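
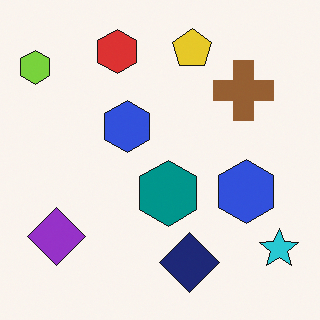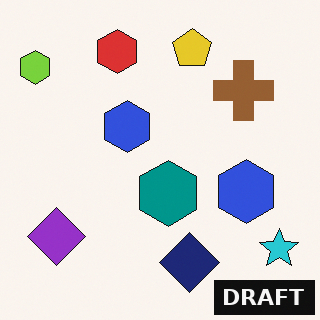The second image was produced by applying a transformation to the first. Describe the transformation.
Watermarked with the text "DRAFT" in the lower-right corner.

A dark label reading "DRAFT" appears in the lower-right corner.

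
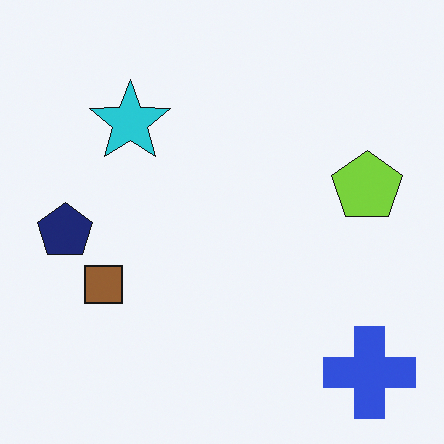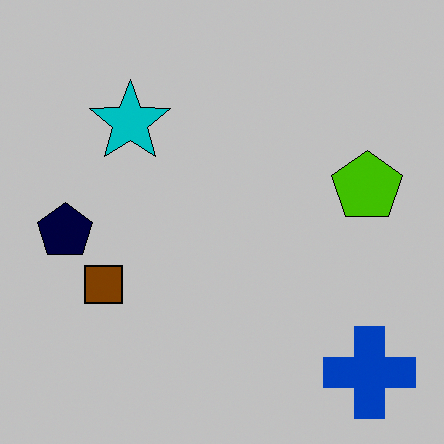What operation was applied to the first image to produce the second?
This is the original image heavily posterized to just a handful of flat colors.

Each flat color has snapped to a coarser quantized level — most visibly, the near-white background has dropped to a flat grey.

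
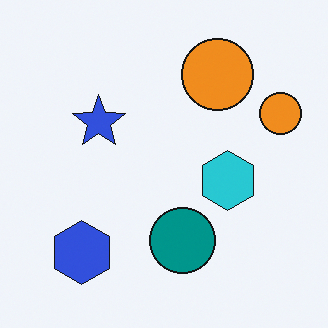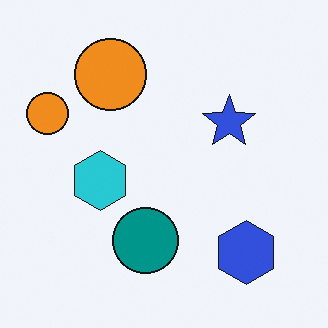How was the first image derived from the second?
It was flipped horizontally (left ↔ right).

The blue hexagon is in the bottom-right of the second image and the bottom-left of the first — shapes on opposite sides of the vertical midline have swapped in a mirror flip.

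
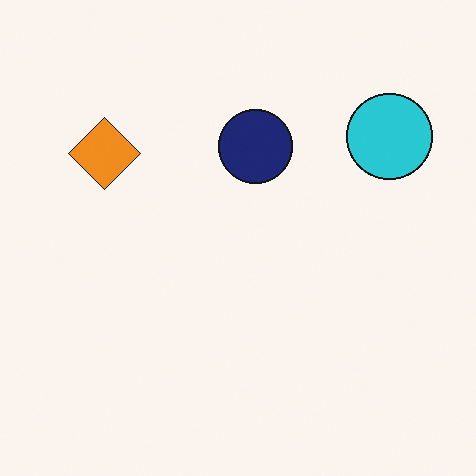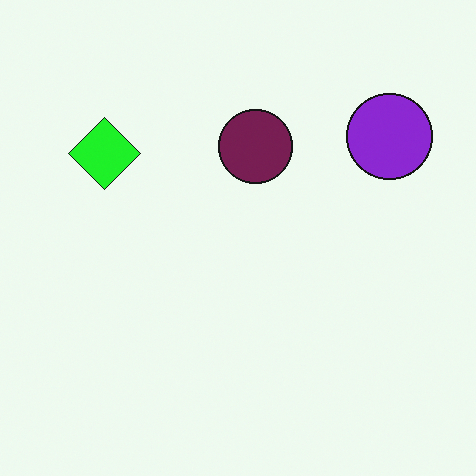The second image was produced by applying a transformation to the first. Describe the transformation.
The second image is the first hue-shifted noticeably.

Every shape's color has rotated by the same amount around the hue wheel — a uniform hue shift.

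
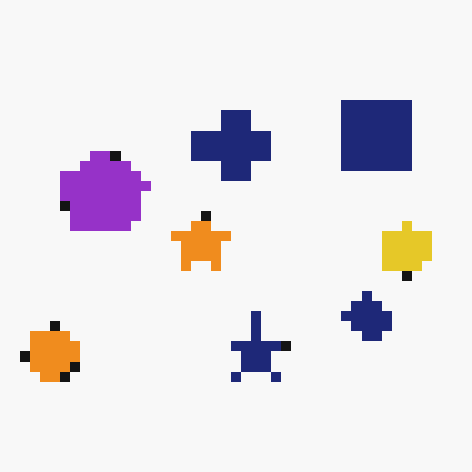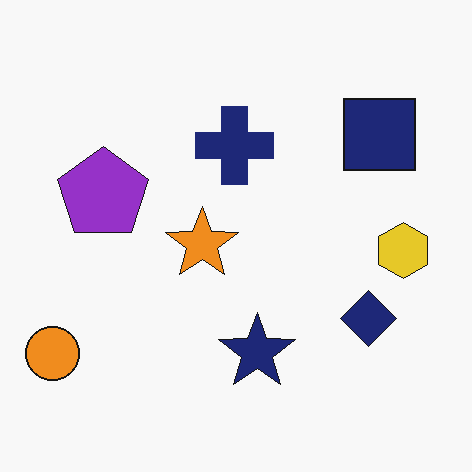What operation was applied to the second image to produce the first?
The transformation is: coarsely pixelated.

Shapes are reduced to large square blocks; fine edges and outlines are lost — a downscale-then-upscale (mosaic) effect.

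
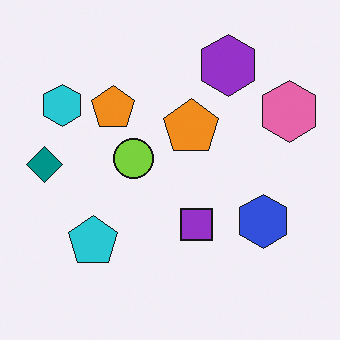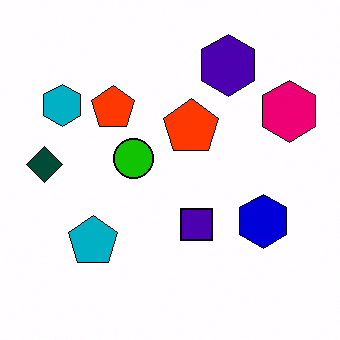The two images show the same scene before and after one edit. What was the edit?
It was boosted in contrast.

Tones are pushed away from mid-grey across the whole image — a global contrast change.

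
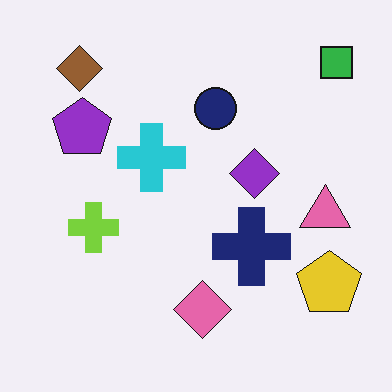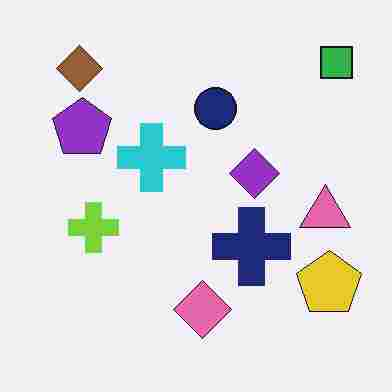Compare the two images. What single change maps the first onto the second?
It was degraded with heavy JPEG compression.

Blocky 8×8 compression artifacts appear around shape edges and the flat background shows ringing — characteristic JPEG degradation.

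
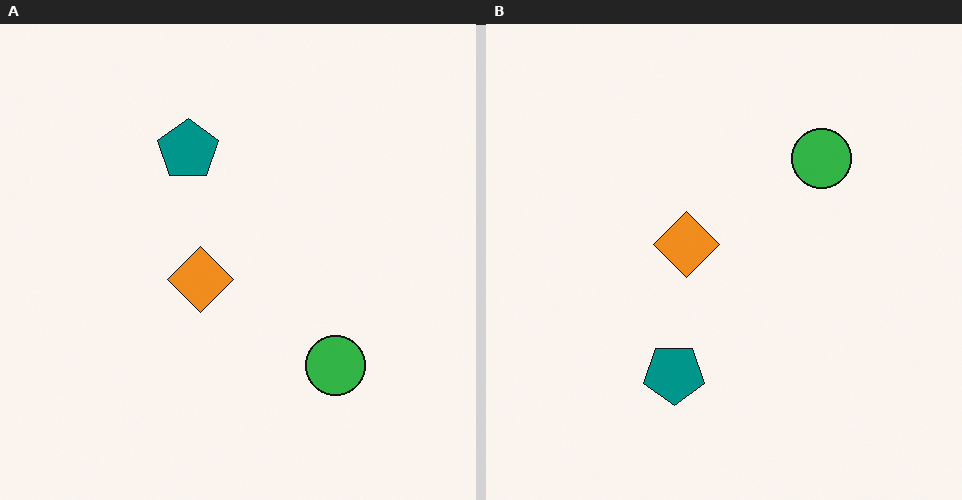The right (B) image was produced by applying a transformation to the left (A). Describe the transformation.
The transformation is: flipped vertically (top ↔ bottom).

The teal pentagon is in the top of the left (A) image and the bottom of the right (B) — shapes on opposite sides of the horizontal midline have swapped in a mirror flip.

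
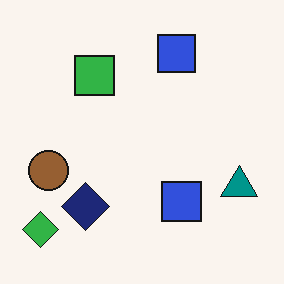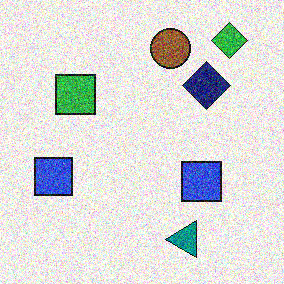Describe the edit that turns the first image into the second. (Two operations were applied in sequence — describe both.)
This is the original image transposed (reflected across the top-left ↔ bottom-right diagonal), then degraded with heavy additive noise.

Shapes have swapped their row and column positions — what was in the top-right is now in the bottom-left — a diagonal reflection. Random speckle covers the whole image, including the flat background.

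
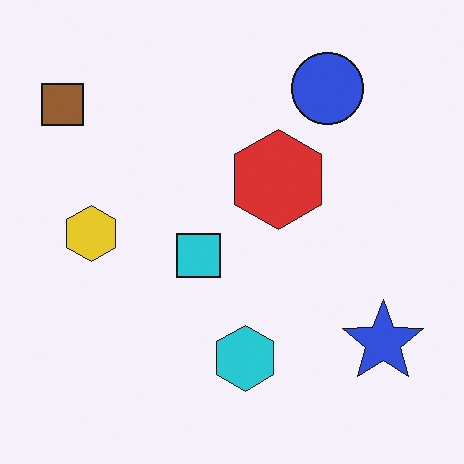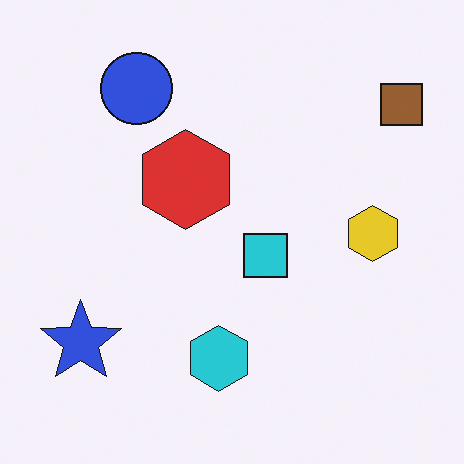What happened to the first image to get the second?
The transformation is: flipped horizontally (left ↔ right).

The brown square is in the top-left of the first image and the top-right of the second — shapes on opposite sides of the vertical midline have swapped in a mirror flip.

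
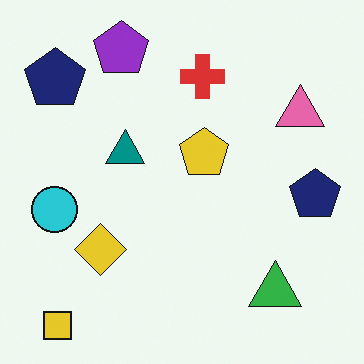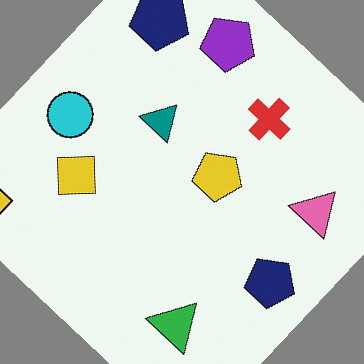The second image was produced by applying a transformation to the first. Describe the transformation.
The image was rotated clockwise by a large amount — several tens of degrees.

Every shape is tilted by the same angle and the image corners show triangular fill wedges — a whole-image rotation by a non-right angle.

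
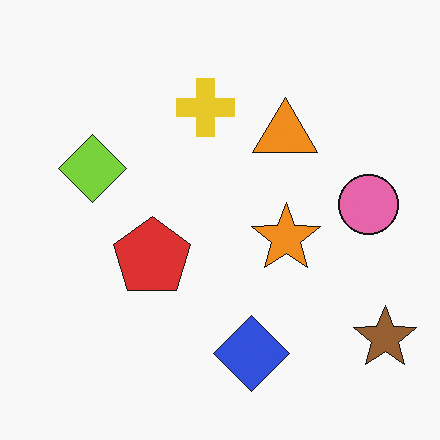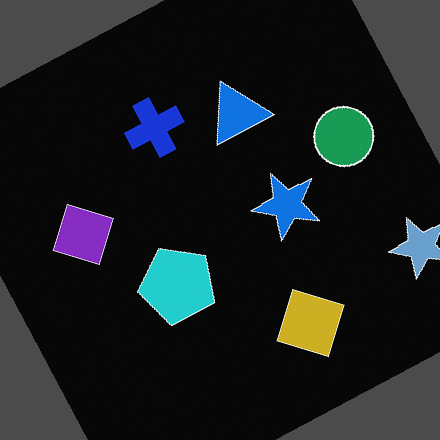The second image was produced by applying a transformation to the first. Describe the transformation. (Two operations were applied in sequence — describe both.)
The second image is the first rotated counter-clockwise by a clearly visible amount, then color-inverted (negative).

Every shape is tilted by the same angle and the image corners show triangular fill wedges — a whole-image rotation by a non-right angle. The light background has become dark and every shape's color is its complement — a photographic negative.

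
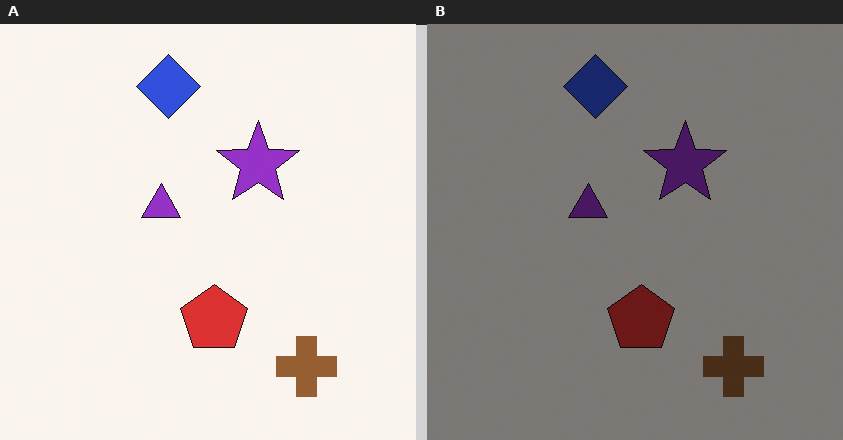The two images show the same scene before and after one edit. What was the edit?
The transformation is: substantially darkened.

Every pixel — background and shapes alike — is uniformly darkened.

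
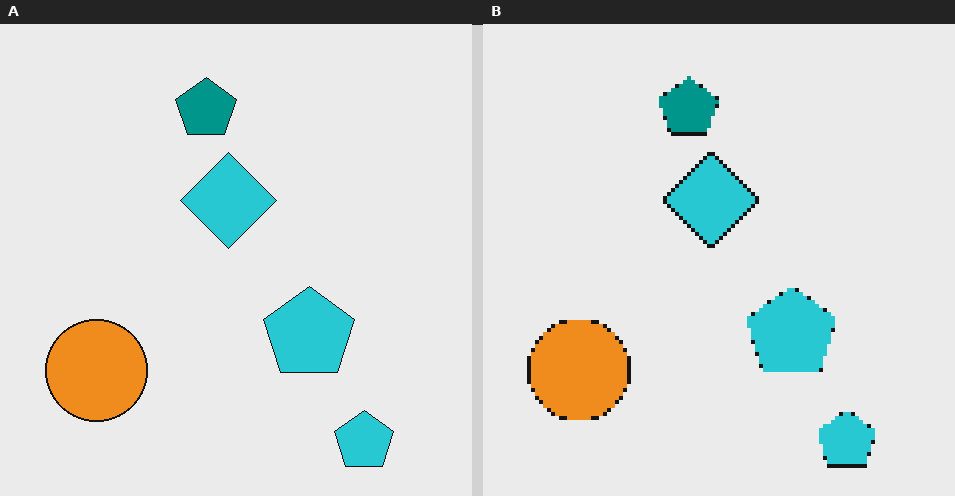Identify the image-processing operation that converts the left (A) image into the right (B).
This is the original image lightly pixelated (a mild mosaic effect).

Shapes are reduced to large square blocks; fine edges and outlines are lost — a downscale-then-upscale (mosaic) effect.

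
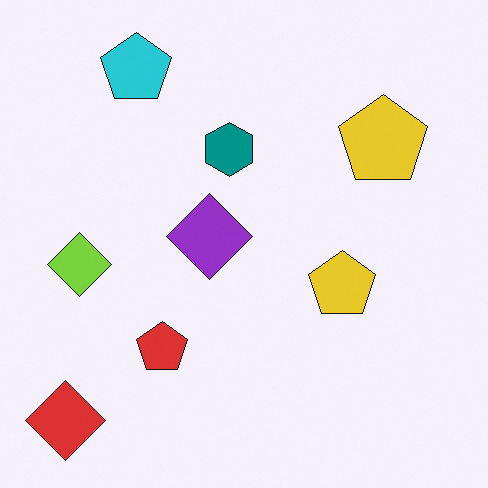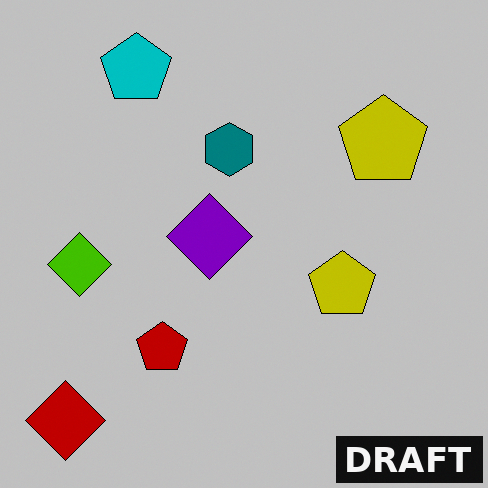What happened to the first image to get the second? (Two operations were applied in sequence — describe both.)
Heavily posterized to just a handful of flat colors, then watermarked with the text "DRAFT" in the lower-right corner.

Each flat color has snapped to a coarser quantized level — most visibly, the near-white background has dropped to a flat grey. A dark label reading "DRAFT" appears in the lower-right corner.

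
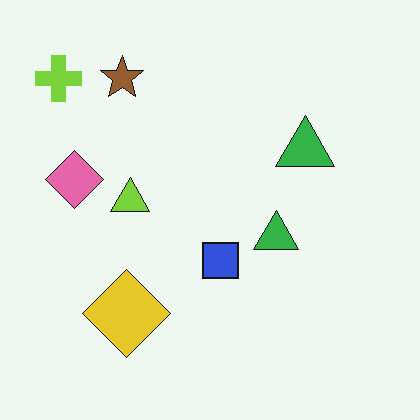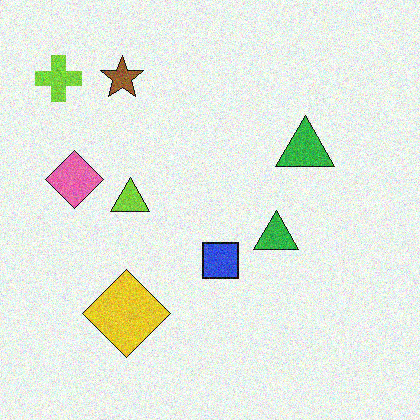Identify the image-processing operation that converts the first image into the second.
The transformation is: degraded with visible gaussian noise.

Random speckle covers the whole image, including the flat background.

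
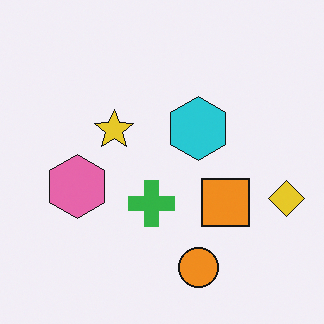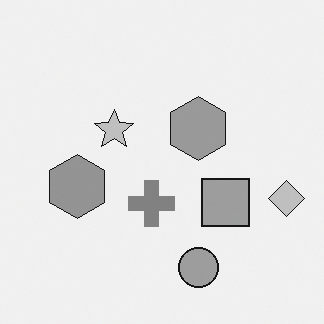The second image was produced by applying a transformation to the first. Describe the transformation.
The image was converted to grayscale.

All color is removed — every shape is now a shade of grey.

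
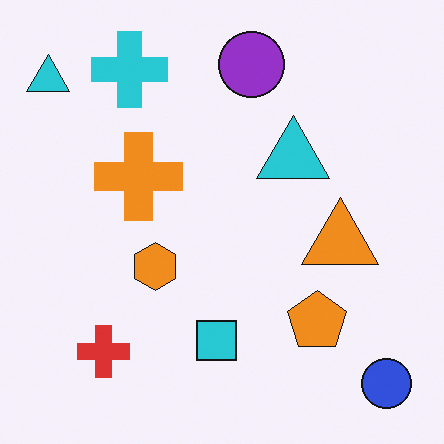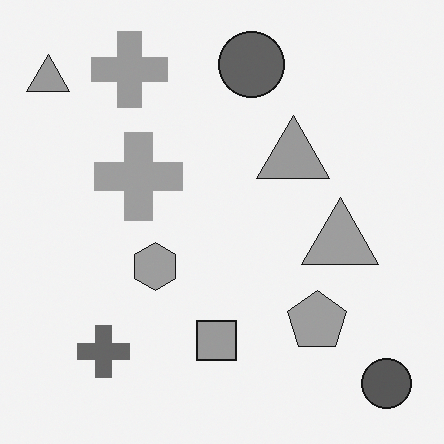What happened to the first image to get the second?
This is the original image converted to grayscale.

All color is removed — every shape is now a shade of grey.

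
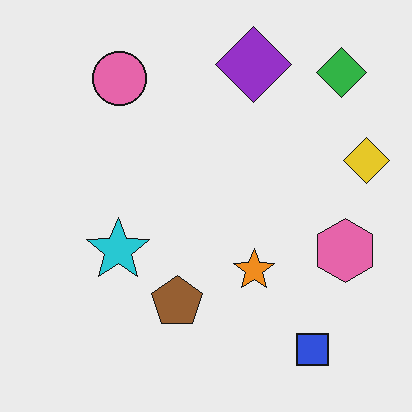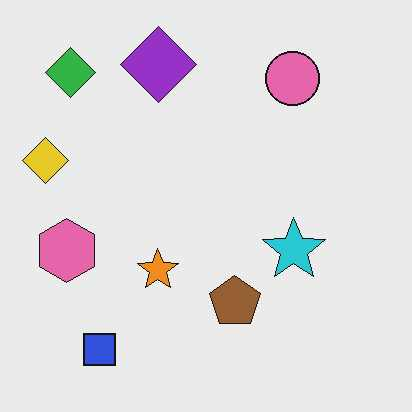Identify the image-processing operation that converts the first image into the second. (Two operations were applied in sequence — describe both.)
Flipped horizontally (left ↔ right), then JPEG-compressed with visible artifacts.

The yellow diamond is in the right of the first image and the left of the second — shapes on opposite sides of the vertical midline have swapped in a mirror flip. Blocky 8×8 compression artifacts appear around shape edges and the flat background shows ringing — characteristic JPEG degradation.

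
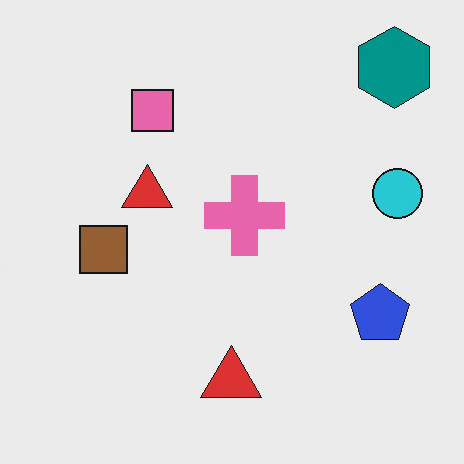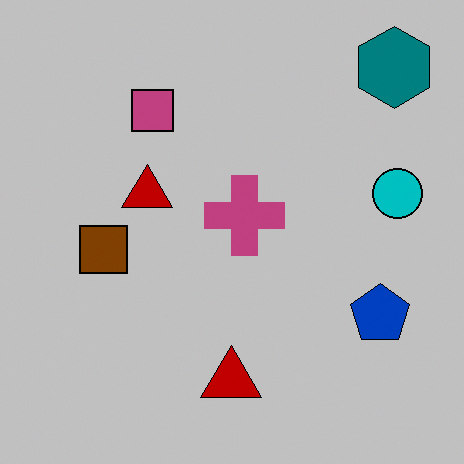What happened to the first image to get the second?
The image was aggressively posterized.

Each flat color has snapped to a coarser quantized level — most visibly, the near-white background has dropped to a flat grey.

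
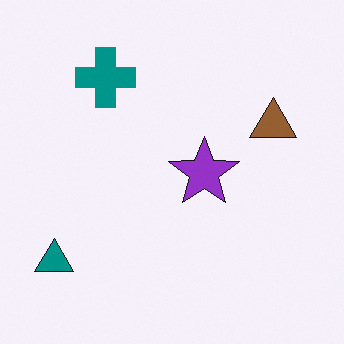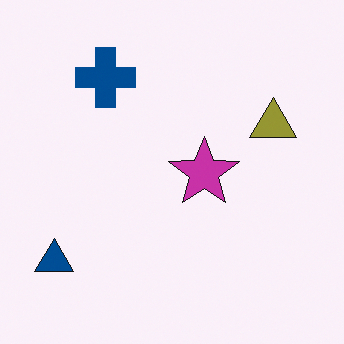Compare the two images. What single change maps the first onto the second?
The second image is the first hue-shifted by a small amount.

Every shape's color has rotated by the same amount around the hue wheel — a uniform hue shift.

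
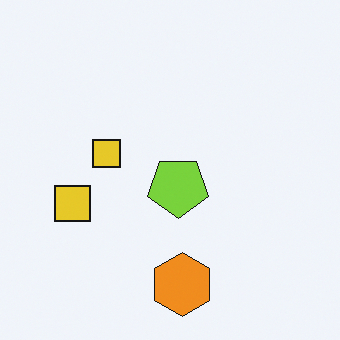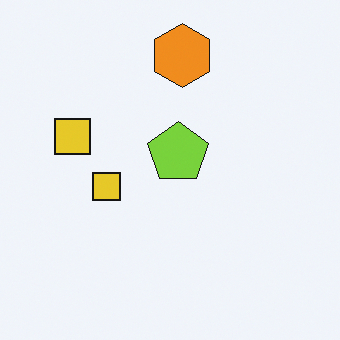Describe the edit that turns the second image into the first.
This is the original image flipped vertically (top ↔ bottom).

The orange hexagon is in the top of the second image and the bottom of the first — shapes on opposite sides of the horizontal midline have swapped in a mirror flip.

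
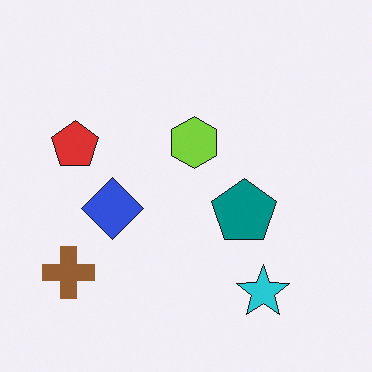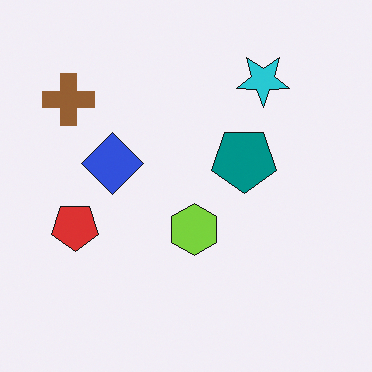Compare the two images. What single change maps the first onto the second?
It was flipped vertically (top ↔ bottom).

The cyan star is in the bottom-right of the first image and the top-right of the second — shapes on opposite sides of the horizontal midline have swapped in a mirror flip.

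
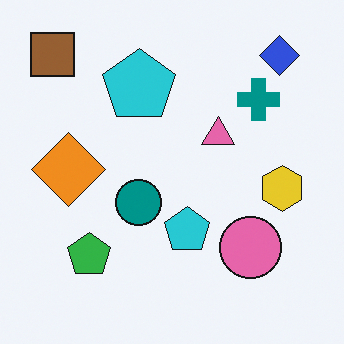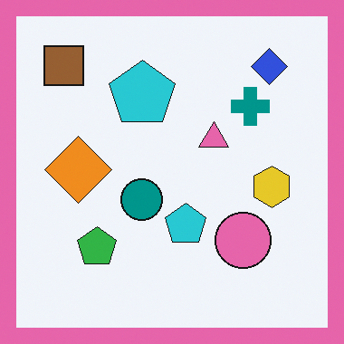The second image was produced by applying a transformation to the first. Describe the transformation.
It was framed with a pink border.

A solid pink frame runs around the edge of the second image, with the content slightly shrunk inside it.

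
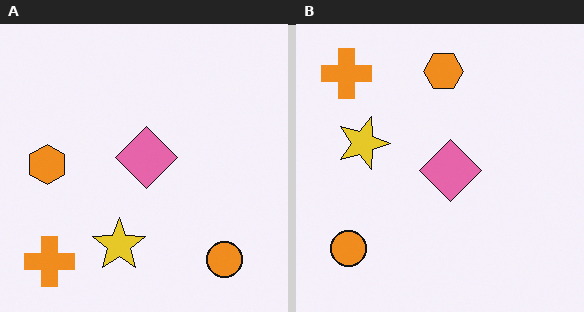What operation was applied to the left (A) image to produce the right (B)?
The transformation is: rotated 90° clockwise.

The orange cross sits in the bottom-left of the left (A) image and the top-left of the right (B) — consistent with a whole-image 90° clockwise rotation.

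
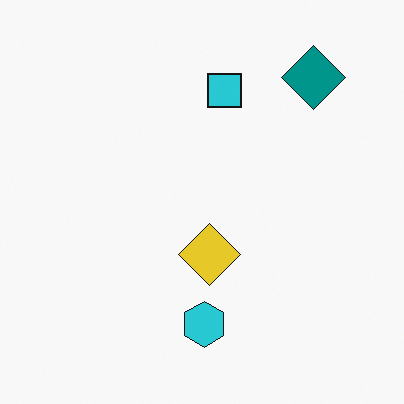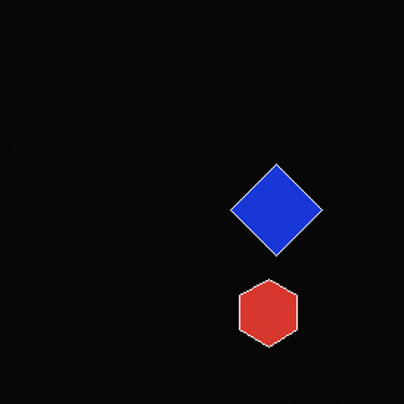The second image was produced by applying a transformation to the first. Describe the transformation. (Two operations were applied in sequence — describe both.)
It was color-inverted (negative), then cropped slightly and scaled back up.

The light background has become dark and every shape's color is its complement — a photographic negative. The visible shapes are larger and the field of view is narrower; shapes near the original edges may be partly or wholly outside the frame — a crop-and-rescale.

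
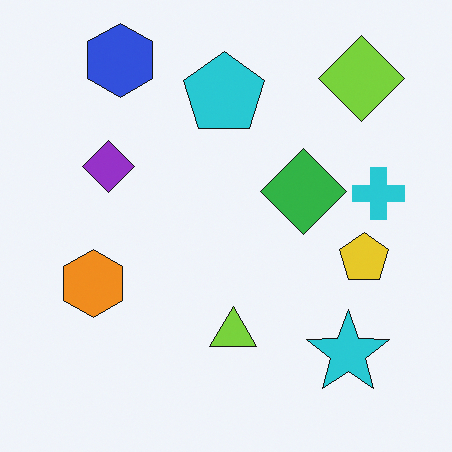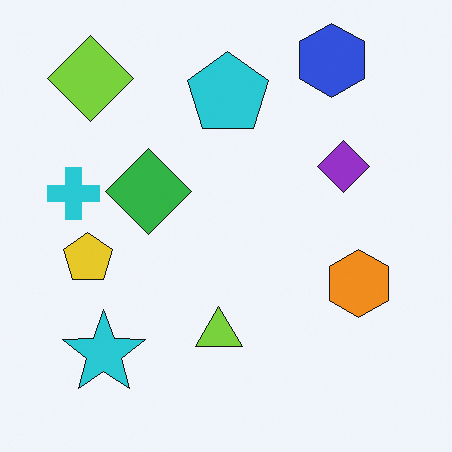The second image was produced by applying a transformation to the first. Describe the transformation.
It was flipped horizontally (left ↔ right).

The cyan cross is in the right of the first image and the left of the second — shapes on opposite sides of the vertical midline have swapped in a mirror flip.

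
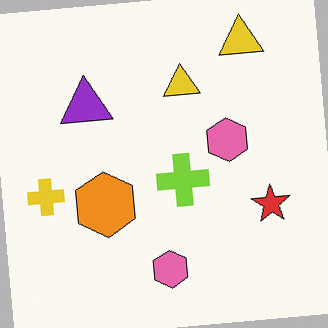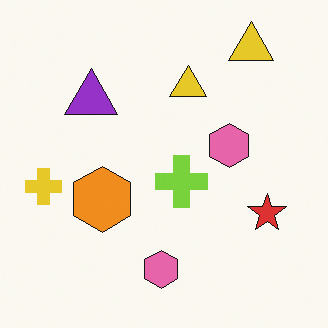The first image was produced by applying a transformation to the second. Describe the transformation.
The transformation is: rotated counter-clockwise by a few degrees.

Every shape is tilted by the same angle and the image corners show triangular fill wedges — a whole-image rotation by a non-right angle.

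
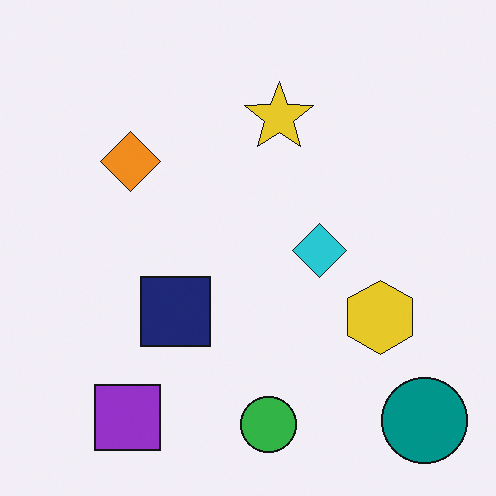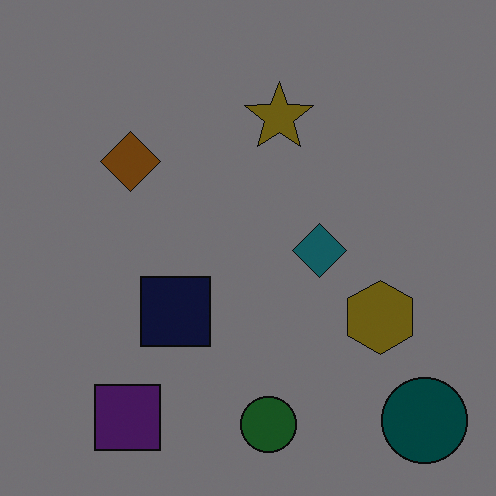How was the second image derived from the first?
The second image is the first darkened a lot.

Every pixel — background and shapes alike — is uniformly darkened.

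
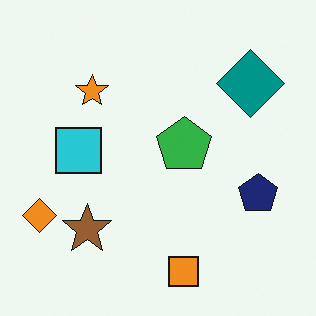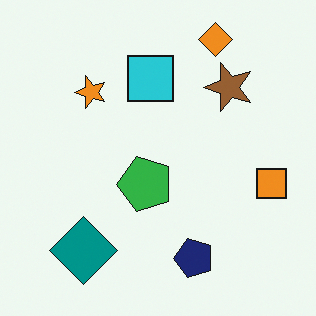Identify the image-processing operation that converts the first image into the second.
This is the original image transposed (reflected across the top-left ↔ bottom-right diagonal).

Shapes have swapped their row and column positions — what was in the top-right is now in the bottom-left — a diagonal reflection.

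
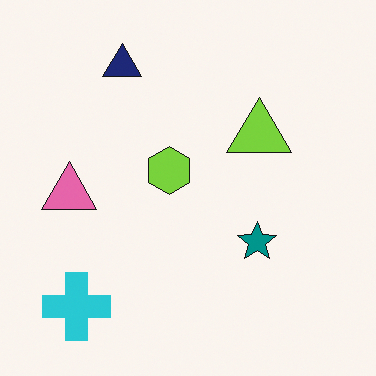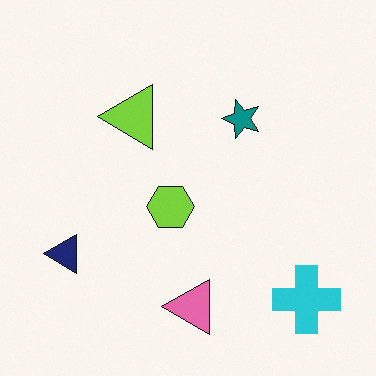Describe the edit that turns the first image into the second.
The transformation is: rotated 90° counter-clockwise.

The cyan cross sits in the bottom-left of the first image and the bottom-right of the second — consistent with a whole-image 90° counter-clockwise rotation.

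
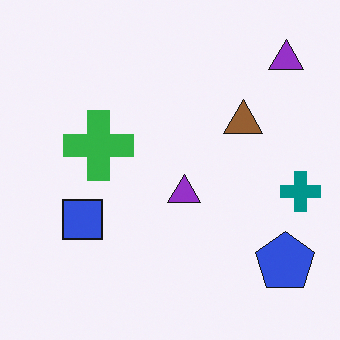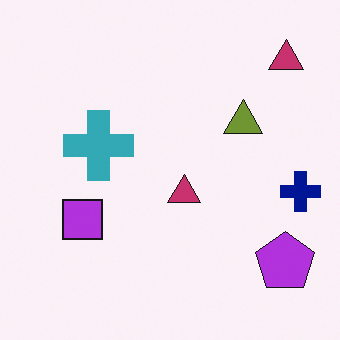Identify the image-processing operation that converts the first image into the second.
This is the original image hue-shifted by a small amount.

Every shape's color has rotated by the same amount around the hue wheel — a uniform hue shift.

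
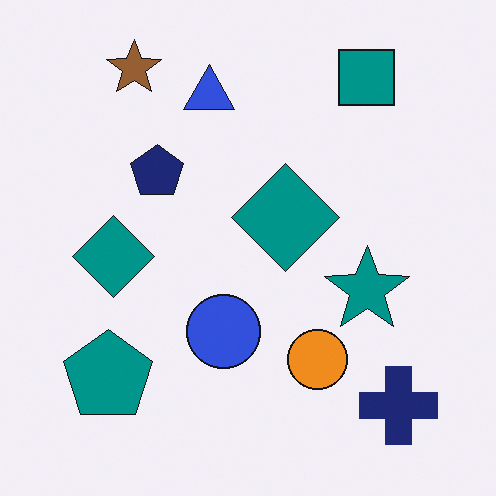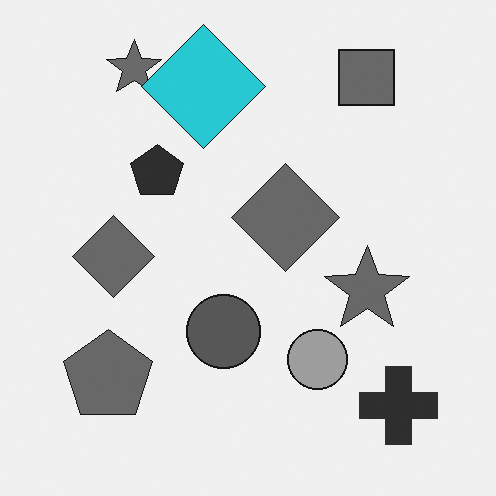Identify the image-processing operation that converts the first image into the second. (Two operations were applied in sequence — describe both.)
The transformation is: converted to grayscale, then overlaid with an additional cyan diamond.

All color is removed — every shape is now a shade of grey. A cyan diamond appears in the second image that is absent from the first.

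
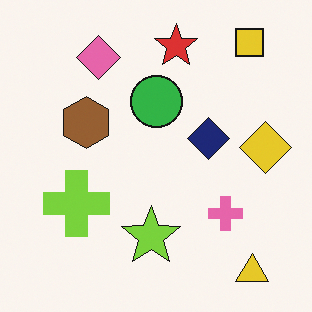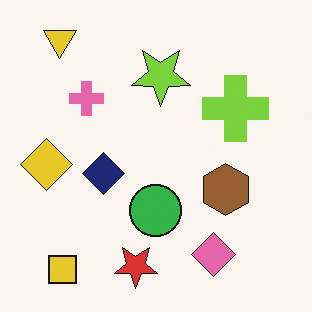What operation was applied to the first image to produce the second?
The transformation is: rotated 180°.

The yellow triangle sits in the bottom-right of the first image and the top-left of the second — consistent with a whole-image 180° rotation.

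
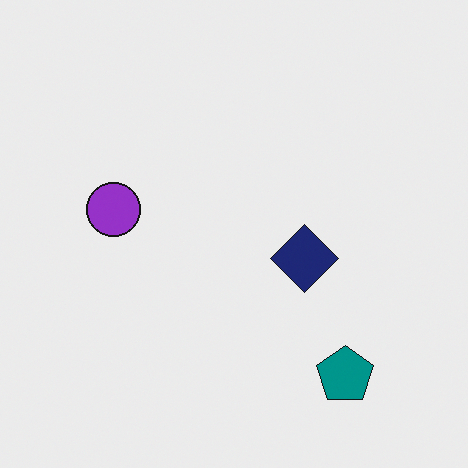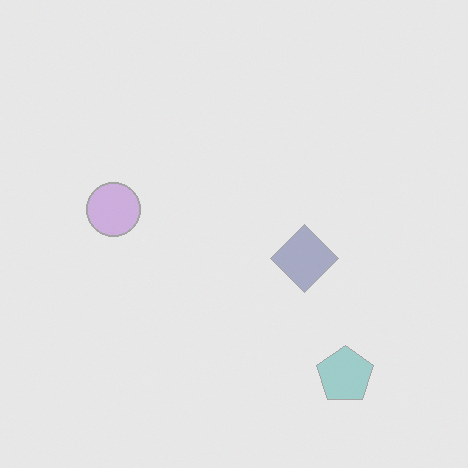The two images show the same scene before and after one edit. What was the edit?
The image was washed out (contrast reduced).

Tones are pushed toward mid-grey across the whole image — a global contrast change.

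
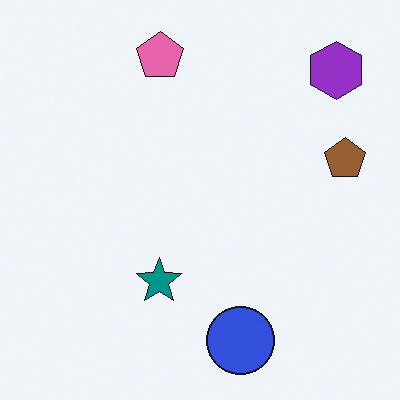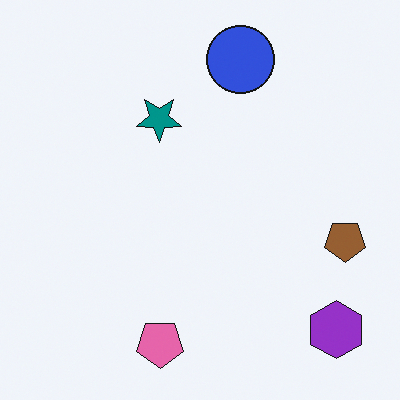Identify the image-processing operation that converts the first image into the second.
Flipped vertically (top ↔ bottom).

The pink pentagon is in the top of the first image and the bottom of the second — shapes on opposite sides of the horizontal midline have swapped in a mirror flip.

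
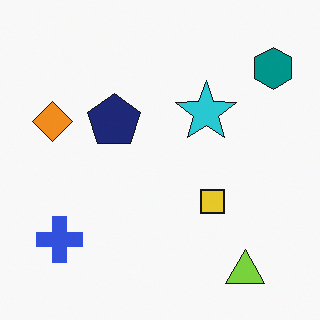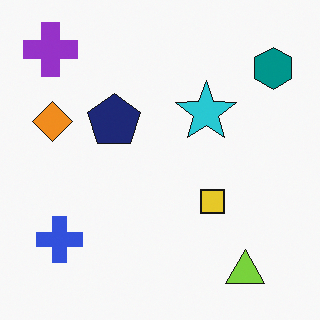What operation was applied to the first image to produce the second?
Overlaid with an additional purple cross.

A purple cross appears in the second image that is absent from the first.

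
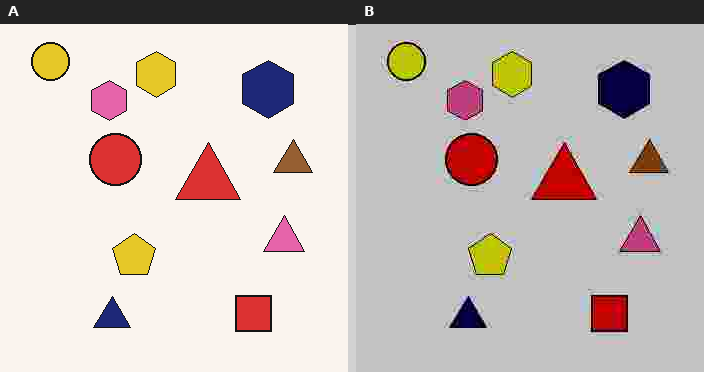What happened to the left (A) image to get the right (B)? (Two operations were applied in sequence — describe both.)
The transformation is: aggressively posterized, then heavily JPEG-compressed with obvious blocking artifacts.

Each flat color has snapped to a coarser quantized level — most visibly, the near-white background has dropped to a flat grey. Blocky 8×8 compression artifacts appear around shape edges and the flat background shows ringing — characteristic JPEG degradation.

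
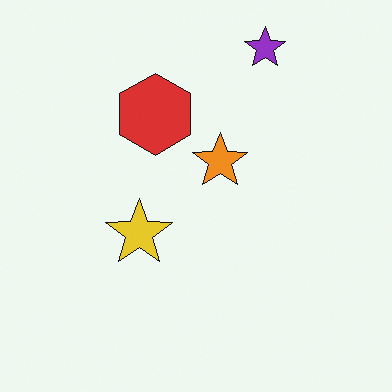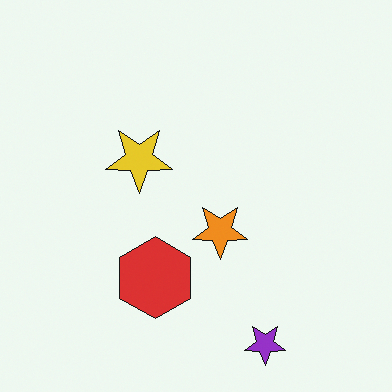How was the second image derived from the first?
This is the original image flipped vertically (top ↔ bottom).

The purple star is in the top-right of the first image and the bottom-right of the second — shapes on opposite sides of the horizontal midline have swapped in a mirror flip.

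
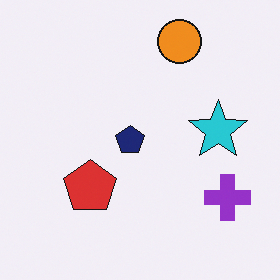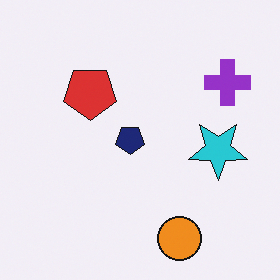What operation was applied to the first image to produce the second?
The transformation is: flipped vertically (top ↔ bottom).

The orange circle is in the top of the first image and the bottom of the second — shapes on opposite sides of the horizontal midline have swapped in a mirror flip.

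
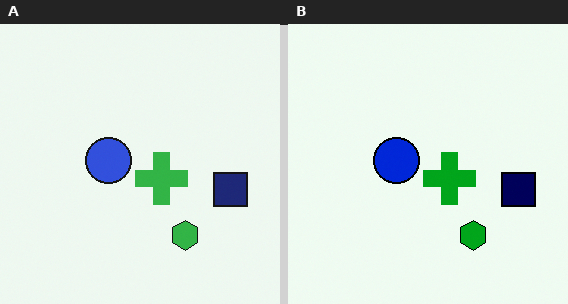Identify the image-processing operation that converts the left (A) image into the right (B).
This is the original image given slightly increased contrast.

Tones are pushed away from mid-grey across the whole image — a global contrast change.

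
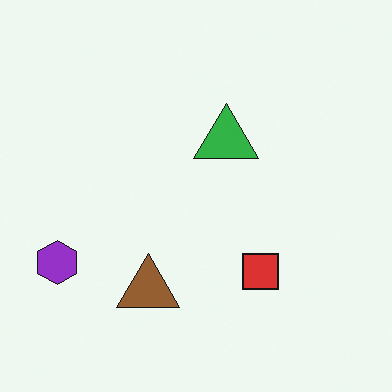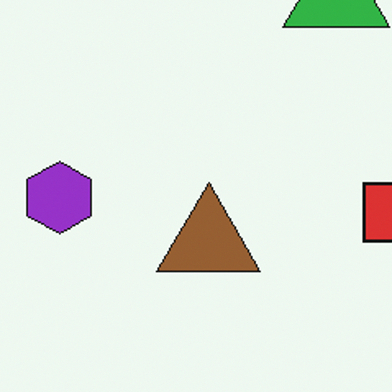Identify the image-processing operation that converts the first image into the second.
It was cropped to a noticeably smaller region and rescaled.

The visible shapes are larger and the field of view is narrower; shapes near the original edges may be partly or wholly outside the frame — a crop-and-rescale.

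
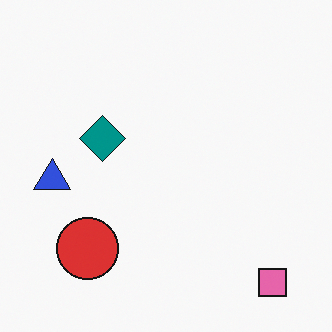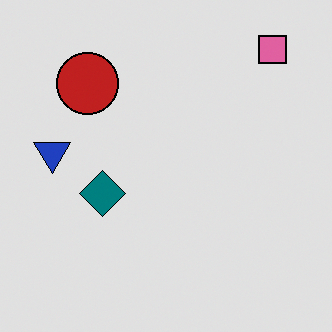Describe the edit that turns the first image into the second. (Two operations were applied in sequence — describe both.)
It was flipped vertically (top ↔ bottom), then posterized to a reduced palette.

The pink square is in the bottom-right of the first image and the top-right of the second — shapes on opposite sides of the horizontal midline have swapped in a mirror flip. Each flat color has snapped to a coarser quantized level — most visibly, the near-white background has dropped to a flat grey.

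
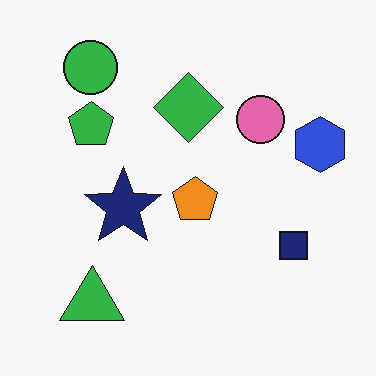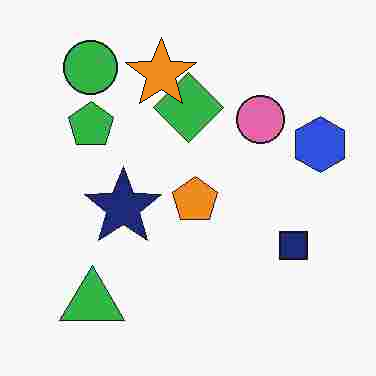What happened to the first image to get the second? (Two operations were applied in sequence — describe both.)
The second image is the first degraded with heavy JPEG compression, then overlaid with an additional orange star.

Blocky 8×8 compression artifacts appear around shape edges and the flat background shows ringing — characteristic JPEG degradation. An orange star appears in the second image that is absent from the first.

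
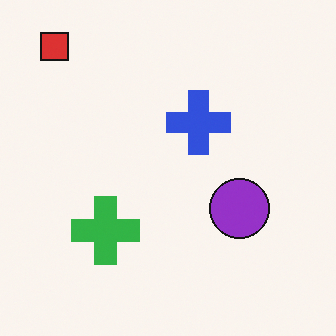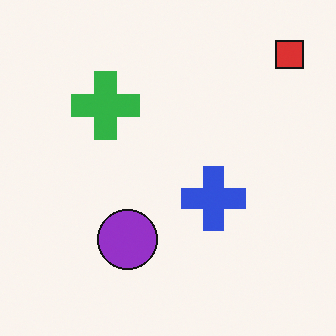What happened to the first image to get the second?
The second image is the first rotated 90° clockwise.

The red square sits in the top-left of the first image and the top-right of the second — consistent with a whole-image 90° clockwise rotation.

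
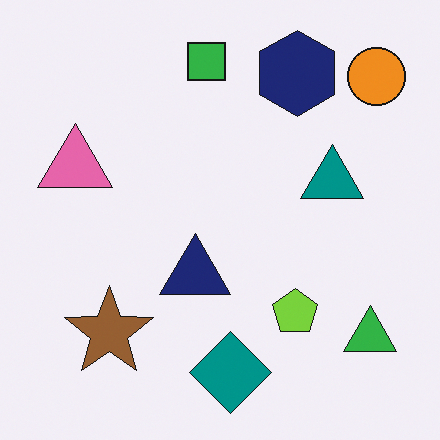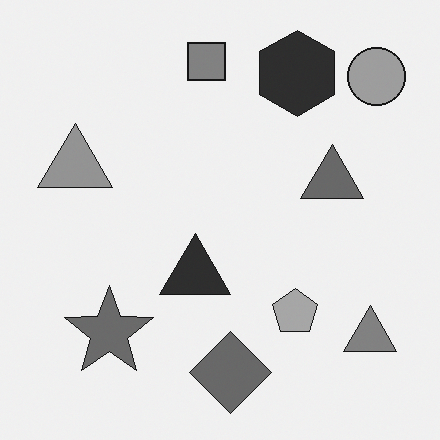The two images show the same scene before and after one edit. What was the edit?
The image was converted to grayscale.

All color is removed — every shape is now a shade of grey.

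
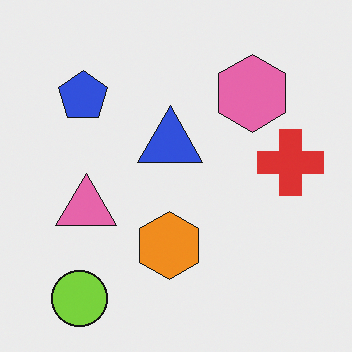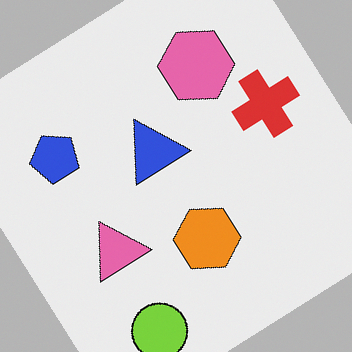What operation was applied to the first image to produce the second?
The image was rotated counter-clockwise by a large amount — several tens of degrees.

Every shape is tilted by the same angle and the image corners show triangular fill wedges — a whole-image rotation by a non-right angle.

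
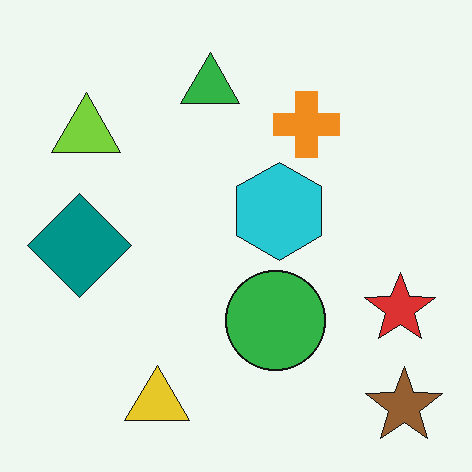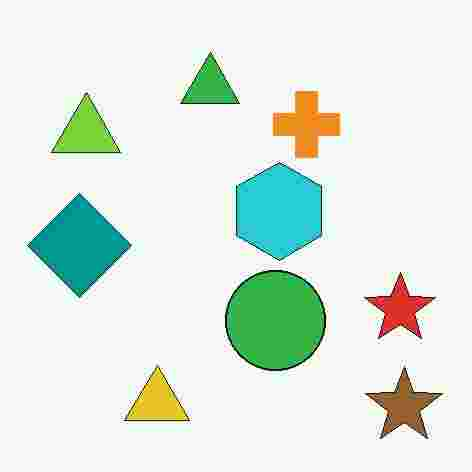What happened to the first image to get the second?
Degraded with heavy JPEG compression.

Blocky 8×8 compression artifacts appear around shape edges and the flat background shows ringing — characteristic JPEG degradation.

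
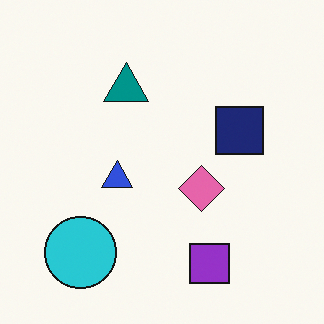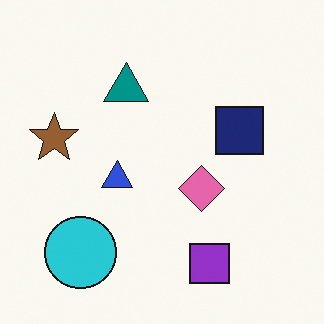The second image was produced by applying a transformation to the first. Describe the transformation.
The image was overlaid with an additional brown star.

A brown star appears in the second image that is absent from the first.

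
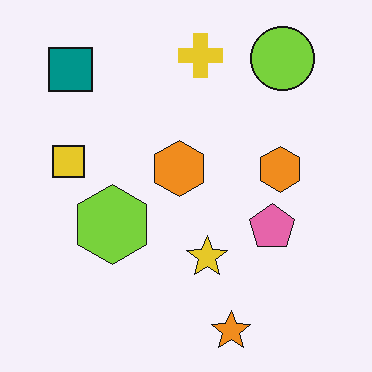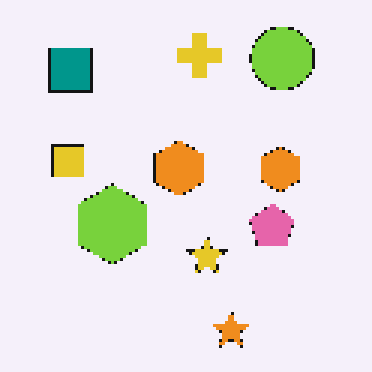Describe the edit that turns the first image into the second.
The second image is the first lightly pixelated (a mild mosaic effect).

Shapes are reduced to large square blocks; fine edges and outlines are lost — a downscale-then-upscale (mosaic) effect.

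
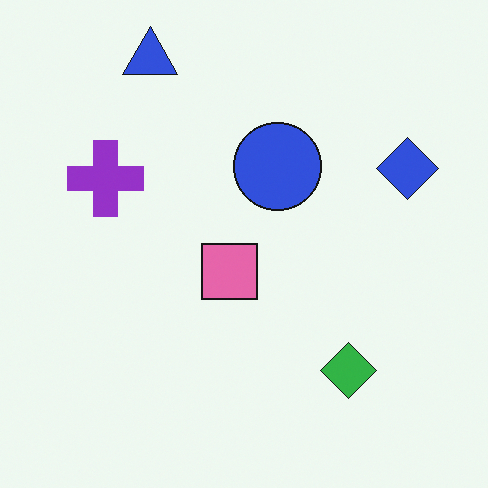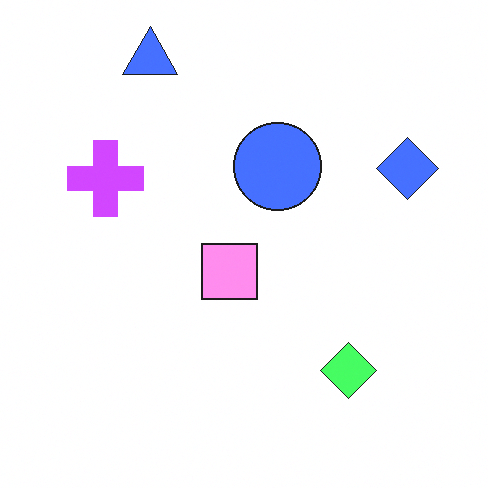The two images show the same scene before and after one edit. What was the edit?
It was substantially brightened.

Every pixel — background and shapes alike — is uniformly brightened.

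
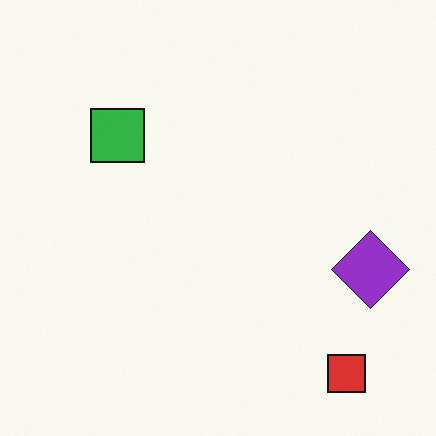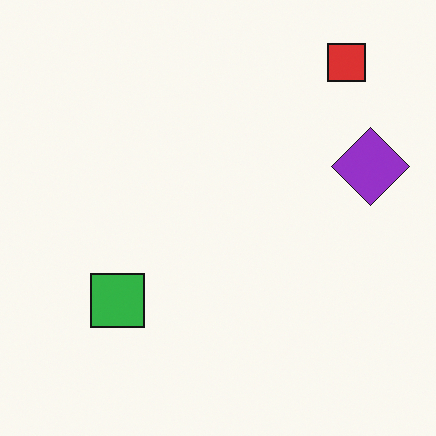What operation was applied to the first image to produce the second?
Flipped vertically (top ↔ bottom).

The red square is in the bottom-right of the first image and the top-right of the second — shapes on opposite sides of the horizontal midline have swapped in a mirror flip.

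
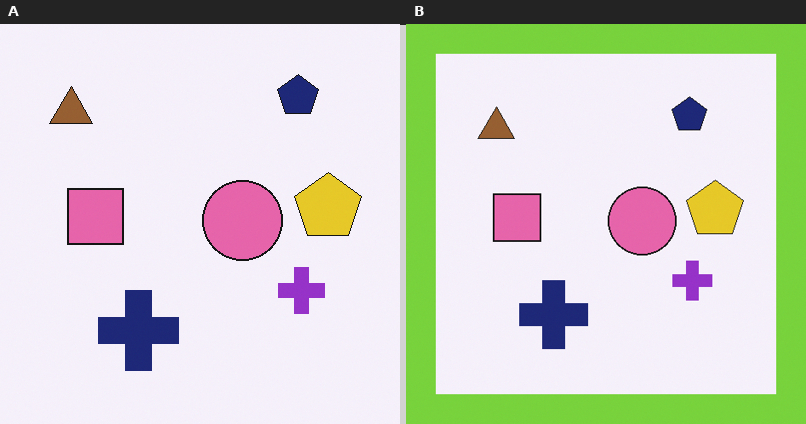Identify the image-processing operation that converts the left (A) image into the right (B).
Framed with a lime border.

A solid lime frame runs around the edge of the right (B) image, with the content slightly shrunk inside it.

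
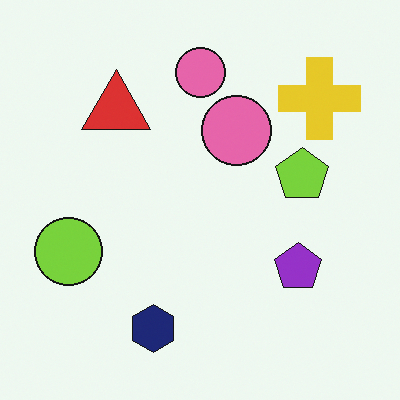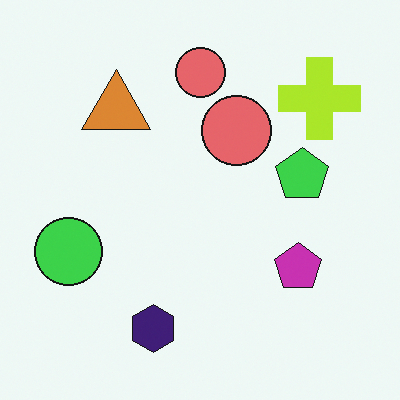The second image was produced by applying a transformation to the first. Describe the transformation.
The transformation is: hue-shifted slightly.

Every shape's color has rotated by the same amount around the hue wheel — a uniform hue shift.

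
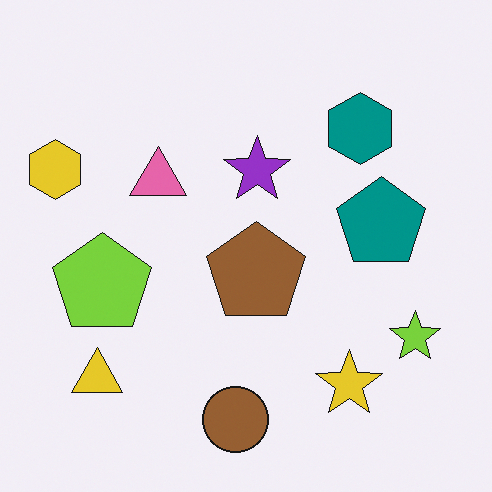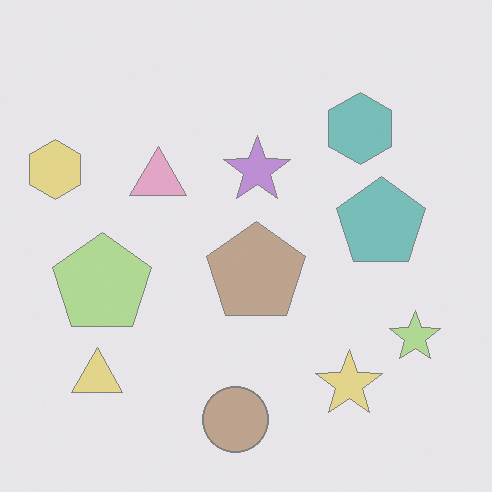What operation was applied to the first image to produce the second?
It was given much lower contrast.

Tones are pushed toward mid-grey across the whole image — a global contrast change.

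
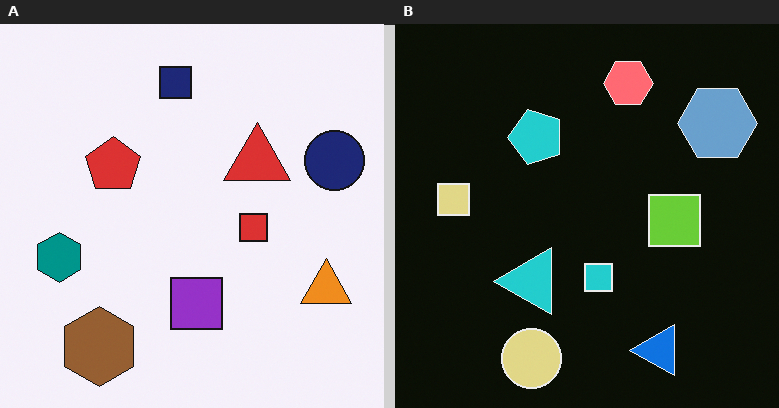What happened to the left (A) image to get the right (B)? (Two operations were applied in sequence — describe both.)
It was color-inverted (negative), then transposed (reflected across the top-left ↔ bottom-right diagonal).

The light background has become dark and every shape's color is its complement — a photographic negative. Shapes have swapped their row and column positions — what was in the top-right is now in the bottom-left — a diagonal reflection.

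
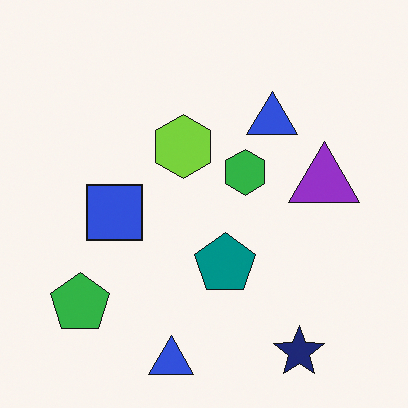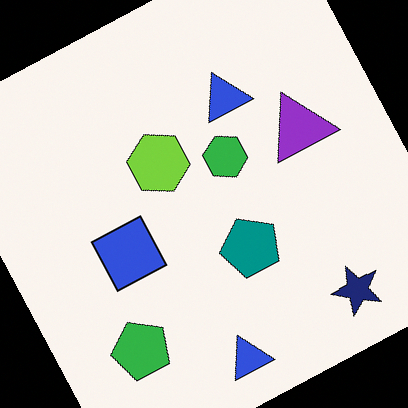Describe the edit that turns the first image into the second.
Rotated counter-clockwise by a moderate amount.

Every shape is tilted by the same angle and the image corners show triangular fill wedges — a whole-image rotation by a non-right angle.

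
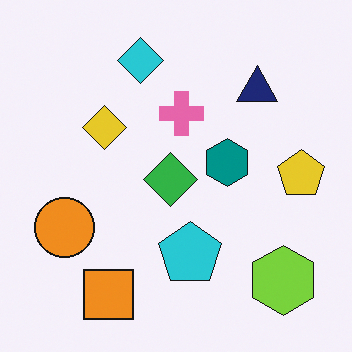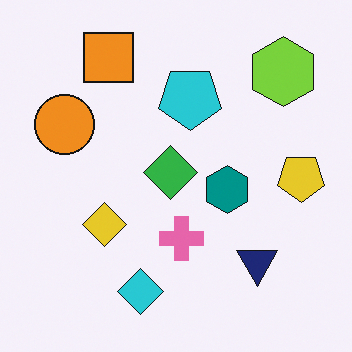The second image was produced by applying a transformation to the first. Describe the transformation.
It was flipped vertically (top ↔ bottom).

The orange square is in the bottom-left of the first image and the top-left of the second — shapes on opposite sides of the horizontal midline have swapped in a mirror flip.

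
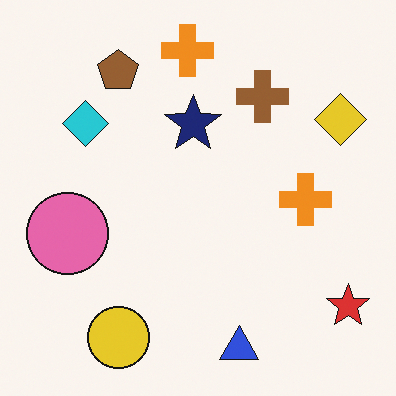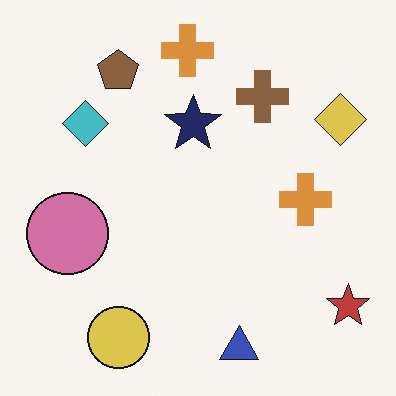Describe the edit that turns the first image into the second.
Slightly desaturated.

All colors are more muted and greyish — a global saturation change.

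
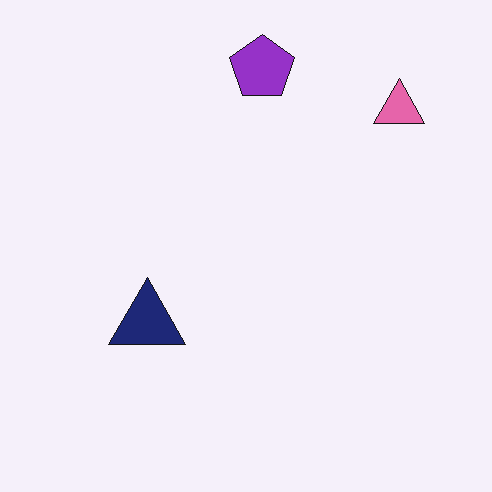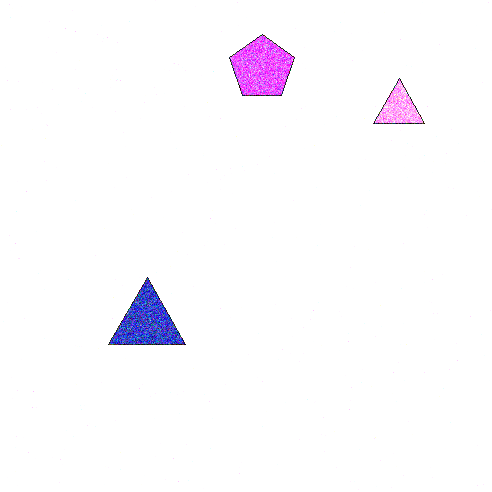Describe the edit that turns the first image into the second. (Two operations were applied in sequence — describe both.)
This is the original image degraded with visible gaussian noise, then brightened a lot.

Random speckle covers the whole image, including the flat background. Every pixel — background and shapes alike — is uniformly brightened.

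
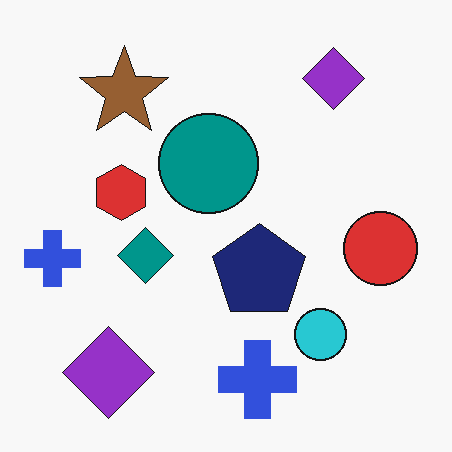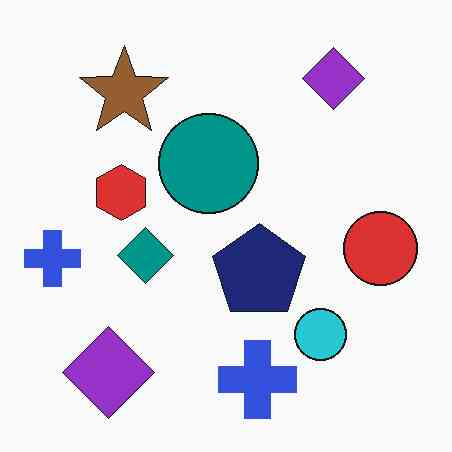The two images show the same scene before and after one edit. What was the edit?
The second image is the first given moderate JPEG compression.

Blocky 8×8 compression artifacts appear around shape edges and the flat background shows ringing — characteristic JPEG degradation.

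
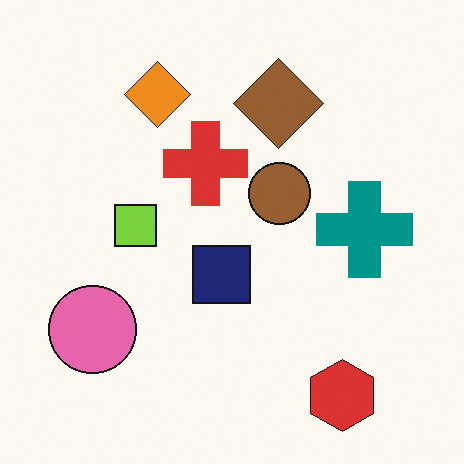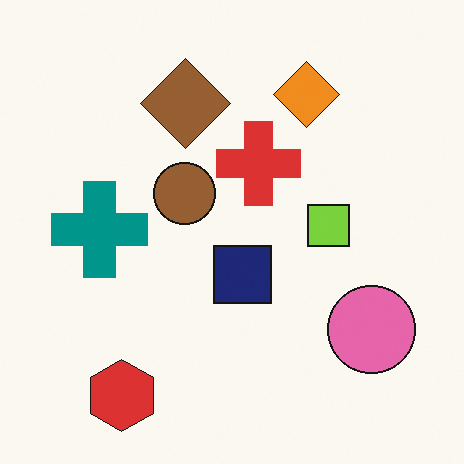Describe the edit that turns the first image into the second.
It was flipped horizontally (left ↔ right).

The pink circle is in the bottom-left of the first image and the bottom-right of the second — shapes on opposite sides of the vertical midline have swapped in a mirror flip.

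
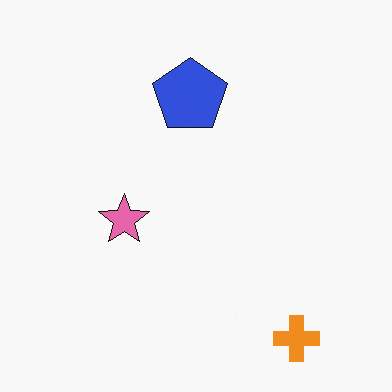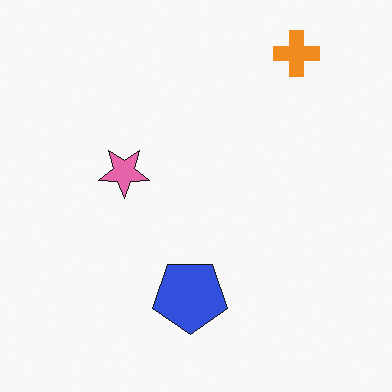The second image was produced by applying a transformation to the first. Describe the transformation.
It was flipped vertically (top ↔ bottom).

The orange cross is in the bottom-right of the first image and the top-right of the second — shapes on opposite sides of the horizontal midline have swapped in a mirror flip.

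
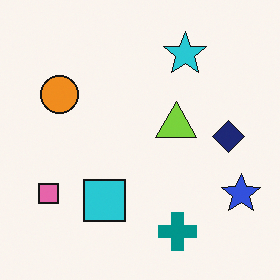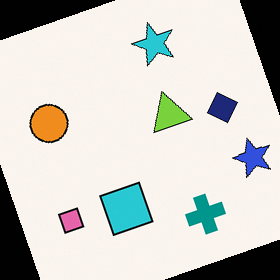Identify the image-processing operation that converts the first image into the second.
This is the original image rotated counter-clockwise by a clearly visible amount.

Every shape is tilted by the same angle and the image corners show triangular fill wedges — a whole-image rotation by a non-right angle.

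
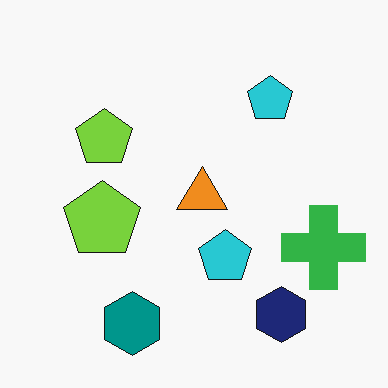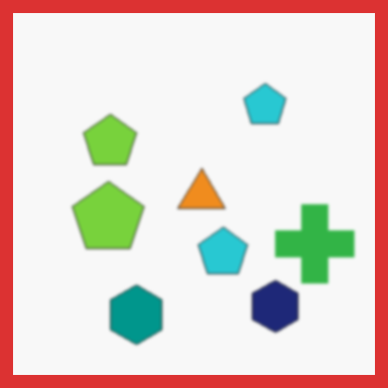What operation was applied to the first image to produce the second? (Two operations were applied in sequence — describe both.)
The image was given a subtle gaussian blur, then framed with a red border.

Shape edges and outlines are uniformly softened across the whole image. A solid red frame runs around the edge of the second image, with the content slightly shrunk inside it.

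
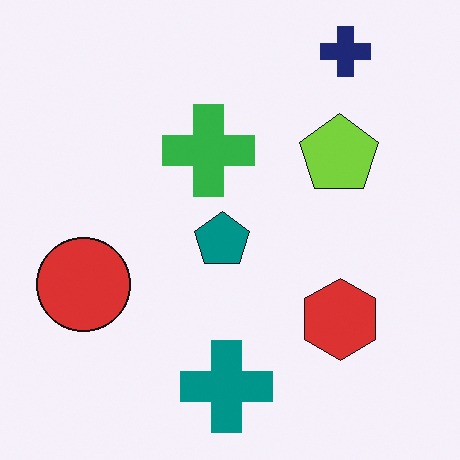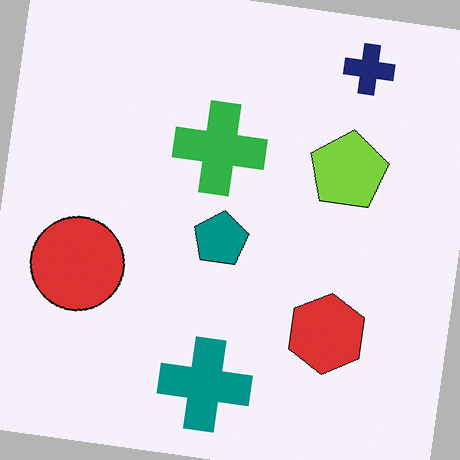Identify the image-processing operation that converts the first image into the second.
The second image is the first rotated clockwise by a small amount.

Every shape is tilted by the same angle and the image corners show triangular fill wedges — a whole-image rotation by a non-right angle.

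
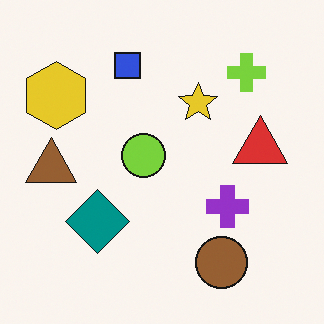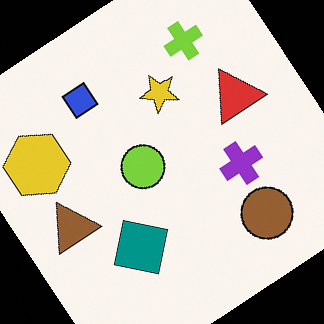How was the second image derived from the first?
Rotated counter-clockwise by a large amount — several tens of degrees.

Every shape is tilted by the same angle and the image corners show triangular fill wedges — a whole-image rotation by a non-right angle.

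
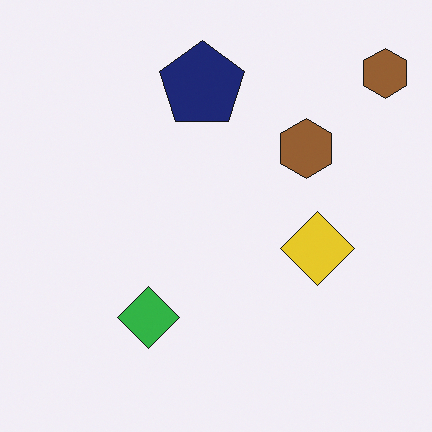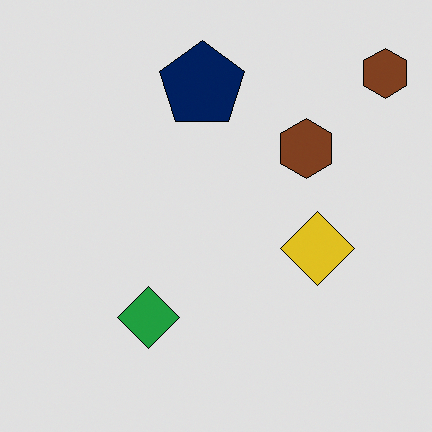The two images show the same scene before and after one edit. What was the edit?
Moderately posterized.

Each flat color has snapped to a coarser quantized level — most visibly, the near-white background has dropped to a flat grey.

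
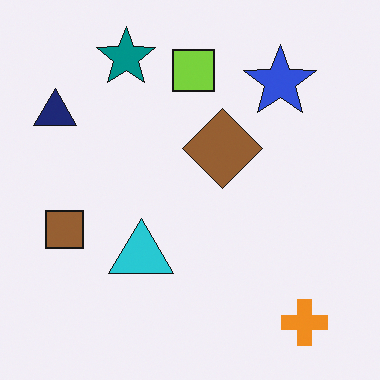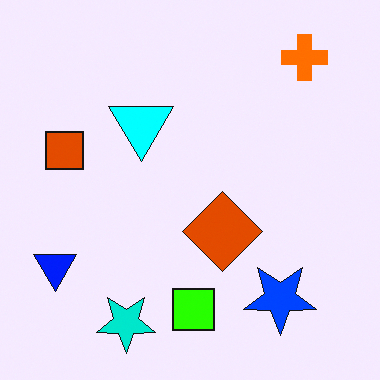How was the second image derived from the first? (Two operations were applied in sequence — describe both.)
This is the original image made much more vivid (saturation change), then flipped vertically (top ↔ bottom).

All colors are more vivid — a global saturation change. The teal star is in the top-left of the first image and the bottom-left of the second — shapes on opposite sides of the horizontal midline have swapped in a mirror flip.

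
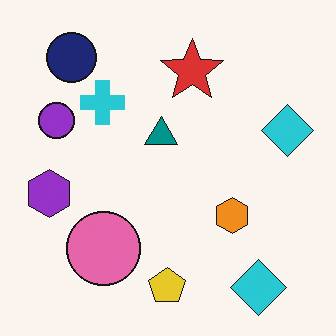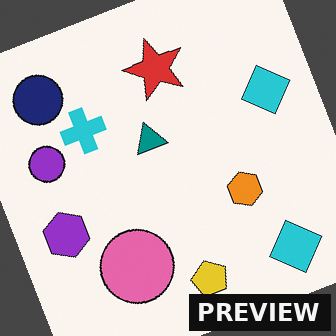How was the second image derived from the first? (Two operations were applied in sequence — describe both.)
It was rotated counter-clockwise by a moderate amount, then watermarked with the text "PREVIEW" in the lower-right corner.

Every shape is tilted by the same angle and the image corners show triangular fill wedges — a whole-image rotation by a non-right angle. A dark label reading "PREVIEW" appears in the lower-right corner.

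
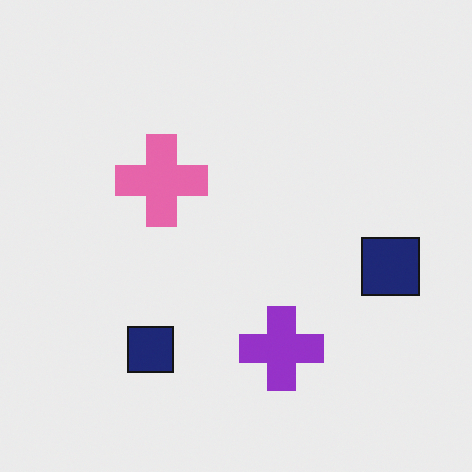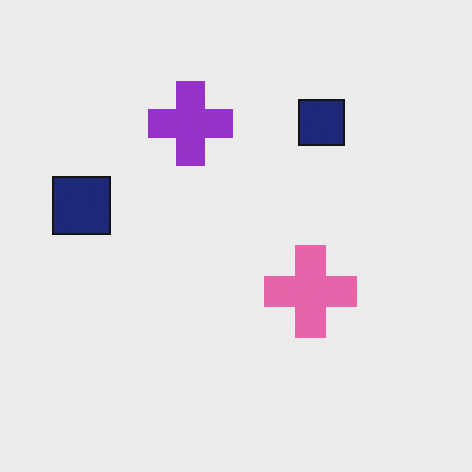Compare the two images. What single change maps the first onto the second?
The transformation is: rotated 180°.

The purple cross sits in the bottom of the first image and the top of the second — consistent with a whole-image 180° rotation.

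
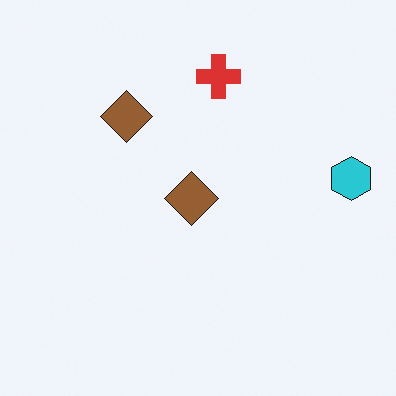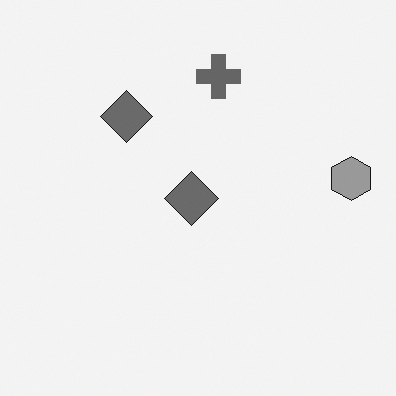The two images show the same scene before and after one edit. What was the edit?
The image was converted to grayscale.

All color is removed — every shape is now a shade of grey.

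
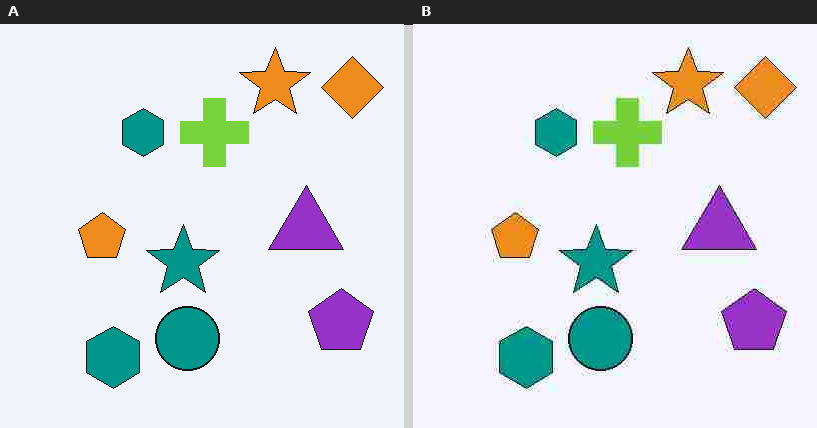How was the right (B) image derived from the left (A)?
The image was degraded with heavy JPEG compression.

Blocky 8×8 compression artifacts appear around shape edges and the flat background shows ringing — characteristic JPEG degradation.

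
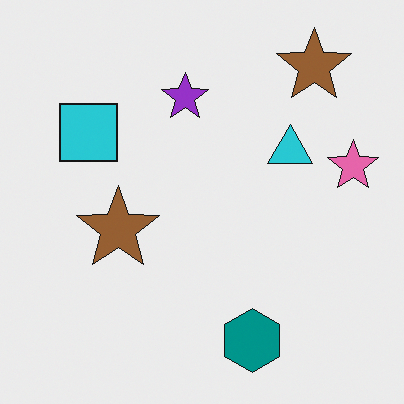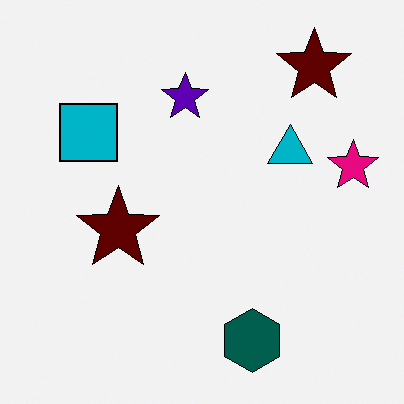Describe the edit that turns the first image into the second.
It was boosted in contrast.

Tones are pushed away from mid-grey across the whole image — a global contrast change.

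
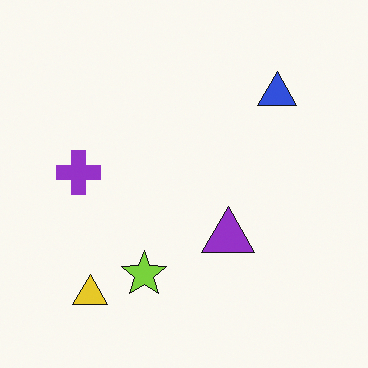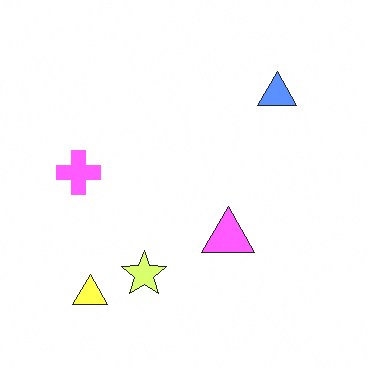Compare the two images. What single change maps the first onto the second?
The second image is the first brightened a lot.

Every pixel — background and shapes alike — is uniformly brightened.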